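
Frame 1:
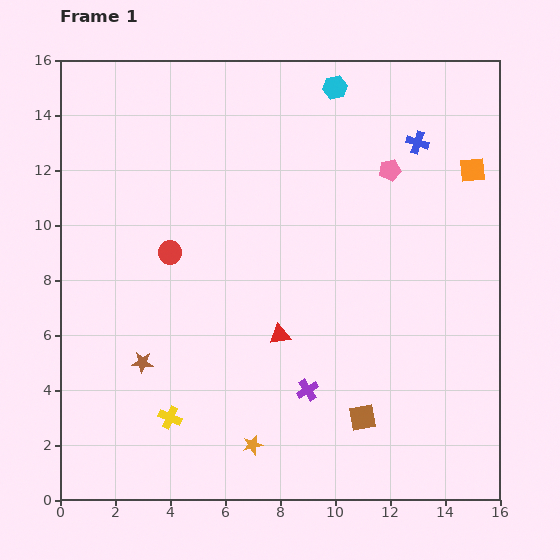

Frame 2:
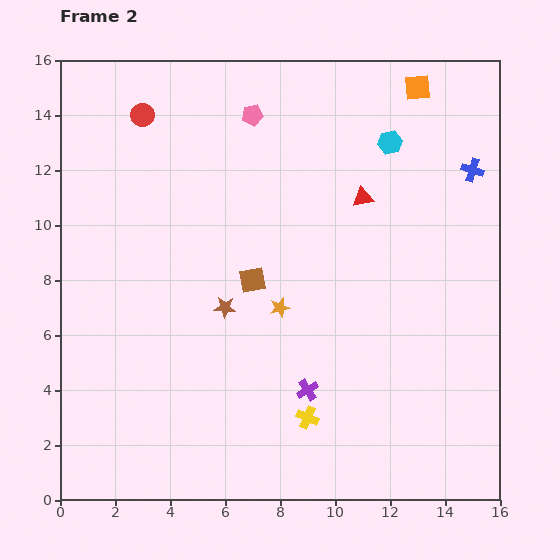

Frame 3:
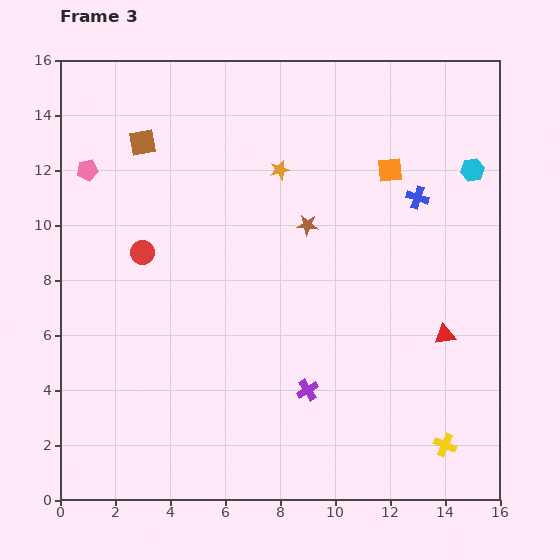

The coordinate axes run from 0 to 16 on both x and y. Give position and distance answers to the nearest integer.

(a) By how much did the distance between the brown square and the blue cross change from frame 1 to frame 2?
-1

Distance in frame 1: 10. Distance in frame 2: 9.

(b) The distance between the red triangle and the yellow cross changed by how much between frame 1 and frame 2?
+3

Distance in frame 1: 5. Distance in frame 2: 8.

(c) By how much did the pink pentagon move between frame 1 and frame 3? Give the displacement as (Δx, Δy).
(-11, 0)

The pink pentagon was at (12, 12) in frame 1 and (1, 12) in frame 3.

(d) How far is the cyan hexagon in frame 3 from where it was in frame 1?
6

The cyan hexagon moved from (10, 15) to (15, 12), a distance of √(5² + 3²) ≈ 6.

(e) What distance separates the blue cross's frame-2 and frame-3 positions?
2

The blue cross moved from (15, 12) to (13, 11), a distance of √(2² + 1²) ≈ 2.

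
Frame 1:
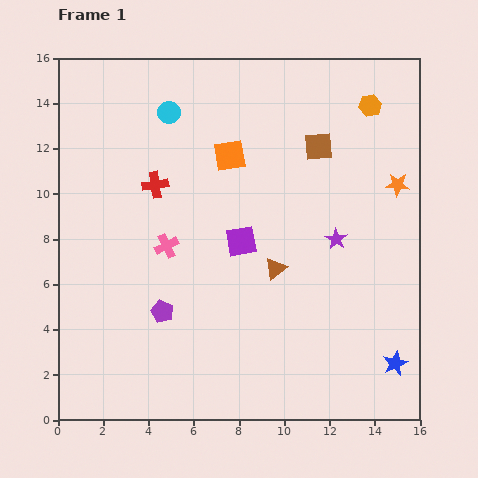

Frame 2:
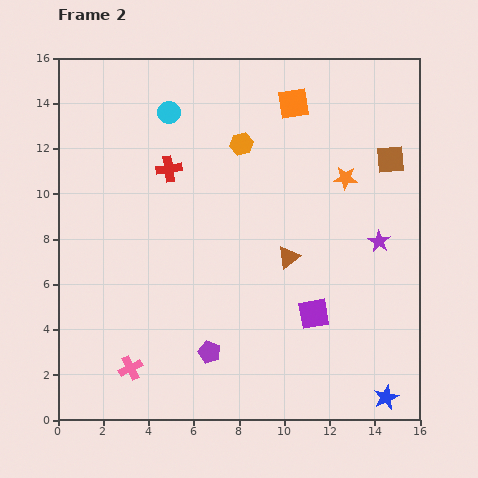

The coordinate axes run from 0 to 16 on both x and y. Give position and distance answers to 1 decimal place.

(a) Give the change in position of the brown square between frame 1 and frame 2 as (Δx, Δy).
(3.2, -0.6)

The brown square was at (11.5, 12.1) in frame 1 and (14.7, 11.5) in frame 2.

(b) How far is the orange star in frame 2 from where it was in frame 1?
2.3

The orange star moved from (15.0, 10.4) to (12.7, 10.7), a distance of √(2.3² + 0.3²) ≈ 2.3.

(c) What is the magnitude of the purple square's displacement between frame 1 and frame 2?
4.5

The purple square moved from (8.1, 7.9) to (11.3, 4.7), a distance of √(3.2² + 3.2²) ≈ 4.5.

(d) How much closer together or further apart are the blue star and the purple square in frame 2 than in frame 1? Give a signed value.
-3.8

Distance in frame 1: 8.7. Distance in frame 2: 4.9.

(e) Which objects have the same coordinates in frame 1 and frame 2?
the cyan circle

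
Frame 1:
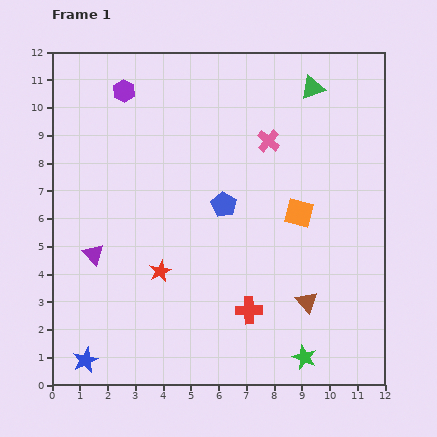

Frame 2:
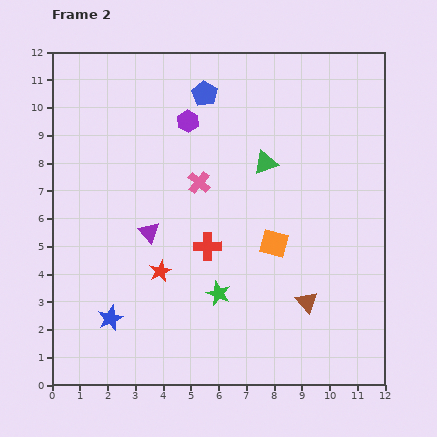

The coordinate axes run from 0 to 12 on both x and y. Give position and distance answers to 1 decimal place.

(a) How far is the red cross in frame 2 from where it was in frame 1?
2.7

The red cross moved from (7.1, 2.7) to (5.6, 5.0), a distance of √(1.5² + 2.3²) ≈ 2.7.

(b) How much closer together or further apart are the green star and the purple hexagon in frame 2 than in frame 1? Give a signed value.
-5.3

Distance in frame 1: 11.6. Distance in frame 2: 6.3.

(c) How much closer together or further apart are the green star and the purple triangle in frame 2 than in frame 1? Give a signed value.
-5.2

Distance in frame 1: 8.5. Distance in frame 2: 3.3.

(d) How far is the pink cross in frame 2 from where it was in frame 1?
2.9

The pink cross moved from (7.8, 8.8) to (5.3, 7.3), a distance of √(2.5² + 1.5²) ≈ 2.9.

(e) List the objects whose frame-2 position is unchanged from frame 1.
the red star, the brown triangle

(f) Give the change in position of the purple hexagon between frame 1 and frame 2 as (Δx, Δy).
(2.3, -1.1)

The purple hexagon was at (2.6, 10.6) in frame 1 and (4.9, 9.5) in frame 2.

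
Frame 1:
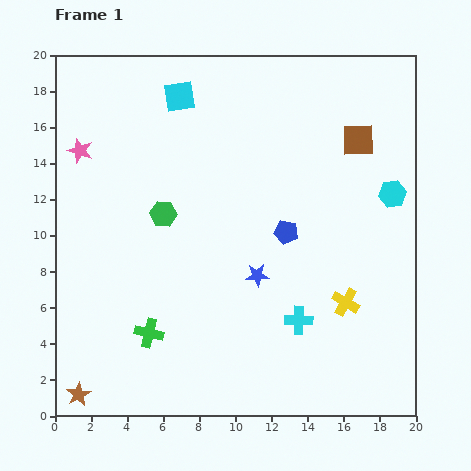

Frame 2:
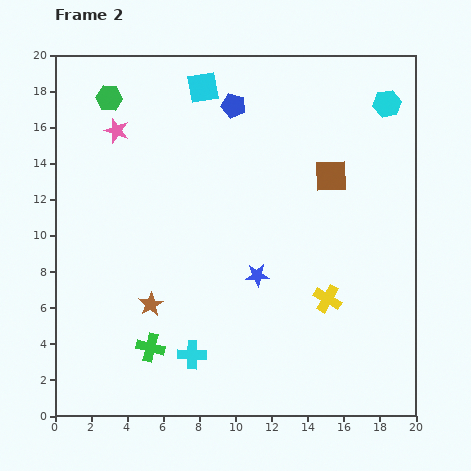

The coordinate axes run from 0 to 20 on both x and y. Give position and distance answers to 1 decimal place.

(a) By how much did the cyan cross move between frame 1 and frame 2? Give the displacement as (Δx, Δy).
(-5.9, -1.9)

The cyan cross was at (13.5, 5.3) in frame 1 and (7.6, 3.4) in frame 2.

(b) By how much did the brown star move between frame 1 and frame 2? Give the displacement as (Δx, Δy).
(4.0, 5.0)

The brown star was at (1.3, 1.2) in frame 1 and (5.3, 6.2) in frame 2.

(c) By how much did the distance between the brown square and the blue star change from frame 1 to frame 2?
-2.5

Distance in frame 1: 9.4. Distance in frame 2: 6.9.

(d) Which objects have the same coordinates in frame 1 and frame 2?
the blue star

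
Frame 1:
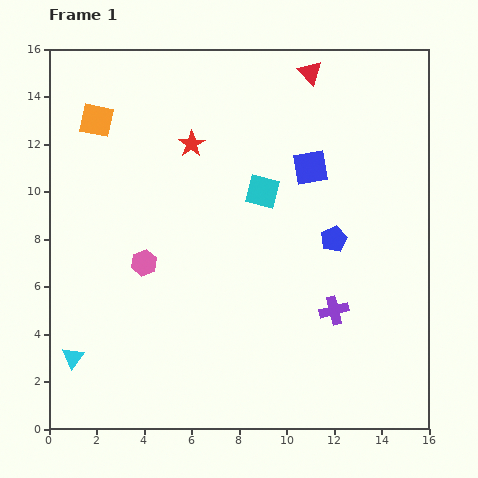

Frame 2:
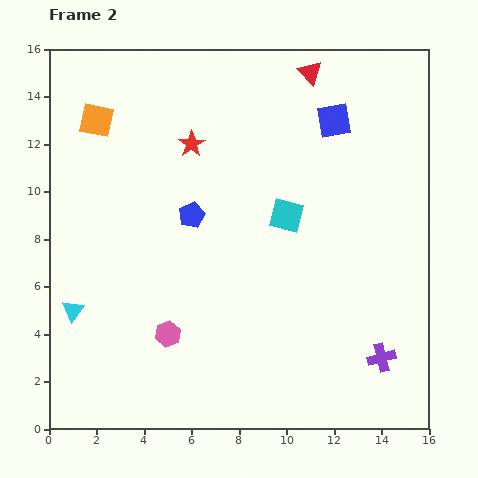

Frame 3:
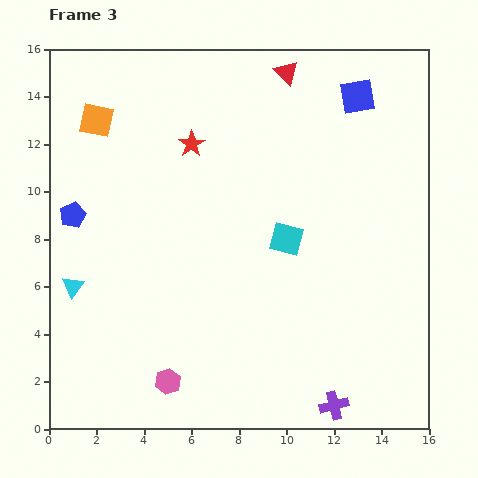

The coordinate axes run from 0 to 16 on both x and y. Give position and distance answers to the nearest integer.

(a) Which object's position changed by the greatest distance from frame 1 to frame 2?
the blue pentagon

(moved 6; next 3)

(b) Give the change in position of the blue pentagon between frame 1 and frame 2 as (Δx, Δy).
(-6, 1)

The blue pentagon was at (12, 8) in frame 1 and (6, 9) in frame 2.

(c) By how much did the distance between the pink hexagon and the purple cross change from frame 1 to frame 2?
+1

Distance in frame 1: 8. Distance in frame 2: 9.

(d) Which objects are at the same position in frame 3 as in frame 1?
the orange square, the red star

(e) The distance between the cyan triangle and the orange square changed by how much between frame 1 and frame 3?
-3

Distance in frame 1: 10. Distance in frame 3: 7.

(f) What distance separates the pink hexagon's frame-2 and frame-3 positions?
2

The pink hexagon moved from (5, 4) to (5, 2), a distance of √(0² + 2²) ≈ 2.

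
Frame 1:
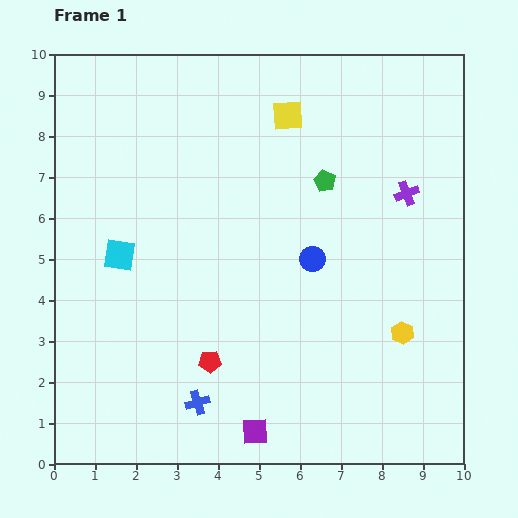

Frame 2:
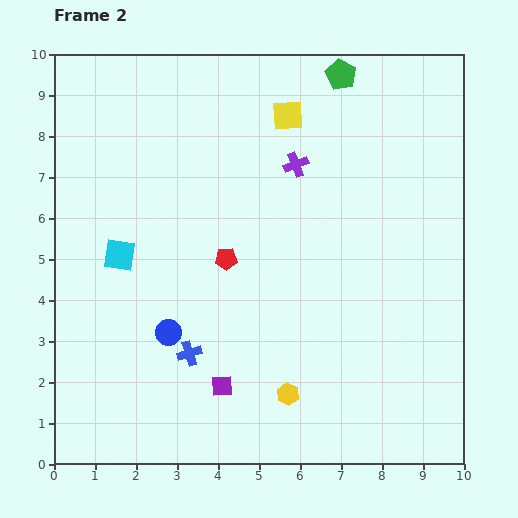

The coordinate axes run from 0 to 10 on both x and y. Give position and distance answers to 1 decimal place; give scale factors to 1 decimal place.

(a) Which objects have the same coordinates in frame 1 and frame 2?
the cyan square, the yellow square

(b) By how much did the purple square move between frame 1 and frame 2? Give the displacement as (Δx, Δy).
(-0.8, 1.1)

The purple square was at (4.9, 0.8) in frame 1 and (4.1, 1.9) in frame 2.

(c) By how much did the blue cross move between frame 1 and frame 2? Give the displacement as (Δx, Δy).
(-0.2, 1.2)

The blue cross was at (3.5, 1.5) in frame 1 and (3.3, 2.7) in frame 2.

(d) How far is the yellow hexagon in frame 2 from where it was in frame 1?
3.2

The yellow hexagon moved from (8.5, 3.2) to (5.7, 1.7), a distance of √(2.8² + 1.5²) ≈ 3.2.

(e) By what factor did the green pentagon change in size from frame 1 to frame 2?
1.4×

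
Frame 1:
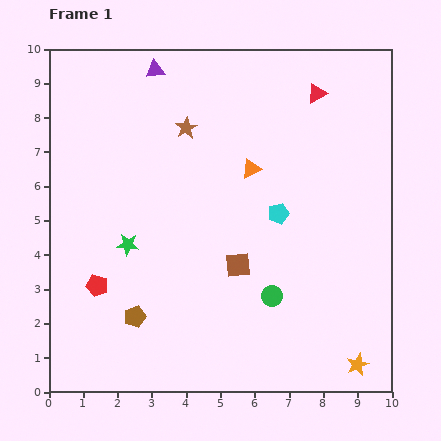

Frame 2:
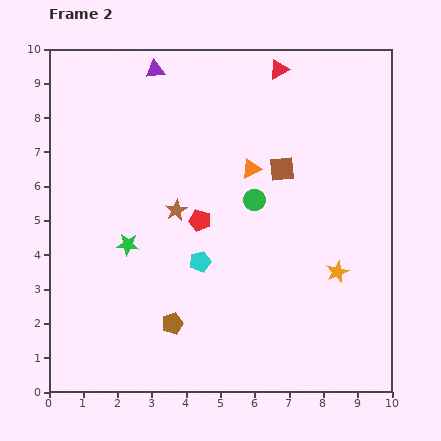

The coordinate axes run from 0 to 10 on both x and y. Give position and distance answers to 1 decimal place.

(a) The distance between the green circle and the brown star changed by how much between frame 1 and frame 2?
-3.2

Distance in frame 1: 5.5. Distance in frame 2: 2.3.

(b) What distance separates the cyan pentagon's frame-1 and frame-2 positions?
2.7

The cyan pentagon moved from (6.7, 5.2) to (4.4, 3.8), a distance of √(2.3² + 1.4²) ≈ 2.7.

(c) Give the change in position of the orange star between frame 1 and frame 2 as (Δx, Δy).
(-0.6, 2.7)

The orange star was at (9.0, 0.8) in frame 1 and (8.4, 3.5) in frame 2.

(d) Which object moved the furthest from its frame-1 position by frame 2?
the red pentagon

(moved 3.6; next 3.1)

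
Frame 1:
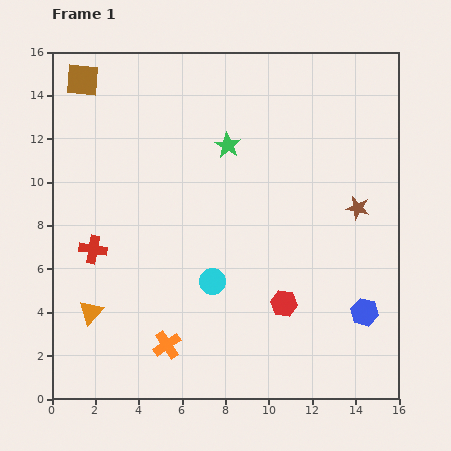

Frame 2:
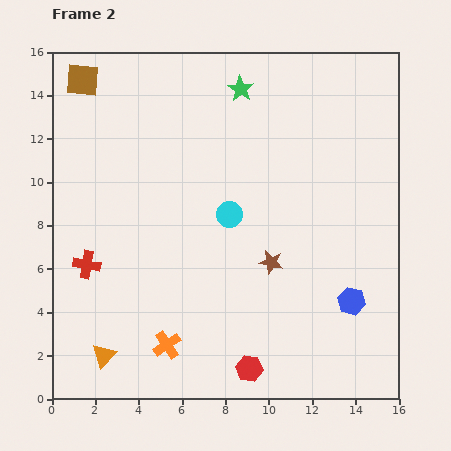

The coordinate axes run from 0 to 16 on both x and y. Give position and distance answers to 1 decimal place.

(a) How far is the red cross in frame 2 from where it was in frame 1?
0.8

The red cross moved from (1.9, 6.9) to (1.6, 6.2), a distance of √(0.3² + 0.7²) ≈ 0.8.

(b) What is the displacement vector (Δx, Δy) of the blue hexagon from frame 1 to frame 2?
(-0.6, 0.5)

The blue hexagon was at (14.4, 4.0) in frame 1 and (13.8, 4.5) in frame 2.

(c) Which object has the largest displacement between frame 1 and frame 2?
the brown star

(moved 4.7; next 3.4)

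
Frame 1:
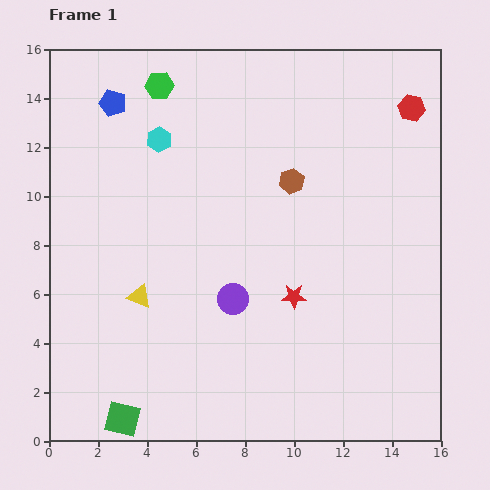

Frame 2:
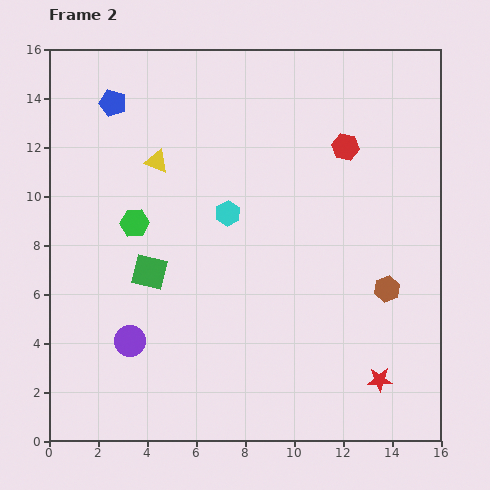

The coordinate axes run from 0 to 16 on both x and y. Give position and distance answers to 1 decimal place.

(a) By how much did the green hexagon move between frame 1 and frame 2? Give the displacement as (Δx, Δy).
(-1.0, -5.6)

The green hexagon was at (4.5, 14.5) in frame 1 and (3.5, 8.9) in frame 2.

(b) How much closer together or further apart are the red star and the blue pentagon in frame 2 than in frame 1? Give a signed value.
+4.9

Distance in frame 1: 10.8. Distance in frame 2: 15.7.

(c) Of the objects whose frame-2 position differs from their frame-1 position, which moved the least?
the red hexagon

(moved 3.1)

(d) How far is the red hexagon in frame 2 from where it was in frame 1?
3.1

The red hexagon moved from (14.8, 13.6) to (12.1, 12.0), a distance of √(2.7² + 1.6²) ≈ 3.1.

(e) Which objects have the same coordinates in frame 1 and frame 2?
the blue pentagon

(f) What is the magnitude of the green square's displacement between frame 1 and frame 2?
6.1

The green square moved from (3.0, 0.9) to (4.1, 6.9), a distance of √(1.1² + 6.0²) ≈ 6.1.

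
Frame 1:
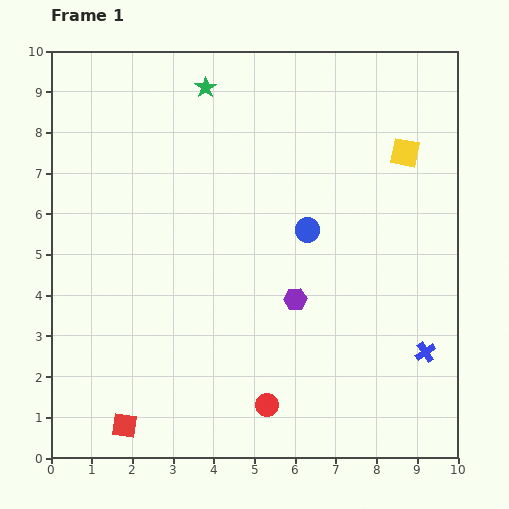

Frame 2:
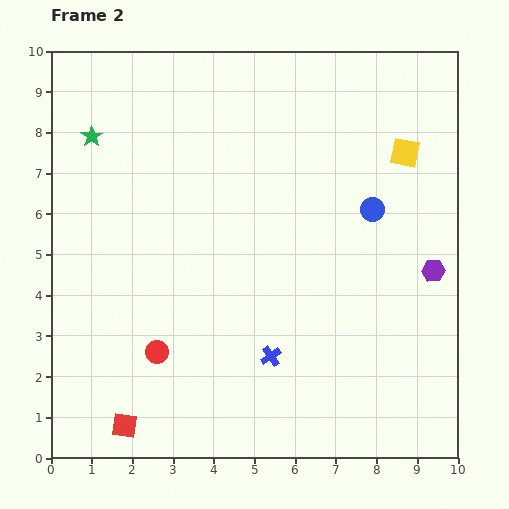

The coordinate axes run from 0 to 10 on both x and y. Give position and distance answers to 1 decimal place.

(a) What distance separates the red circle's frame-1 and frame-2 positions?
3.0

The red circle moved from (5.3, 1.3) to (2.6, 2.6), a distance of √(2.7² + 1.3²) ≈ 3.0.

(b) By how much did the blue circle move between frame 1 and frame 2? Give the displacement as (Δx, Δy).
(1.6, 0.5)

The blue circle was at (6.3, 5.6) in frame 1 and (7.9, 6.1) in frame 2.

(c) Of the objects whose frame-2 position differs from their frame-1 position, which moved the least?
the blue circle

(moved 1.7)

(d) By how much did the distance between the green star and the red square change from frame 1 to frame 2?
-1.4

Distance in frame 1: 8.5. Distance in frame 2: 7.1.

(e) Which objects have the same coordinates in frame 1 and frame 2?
the yellow square, the red square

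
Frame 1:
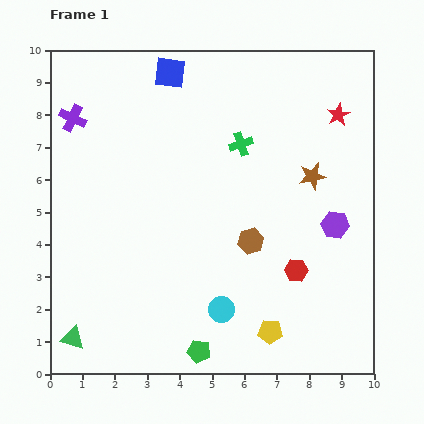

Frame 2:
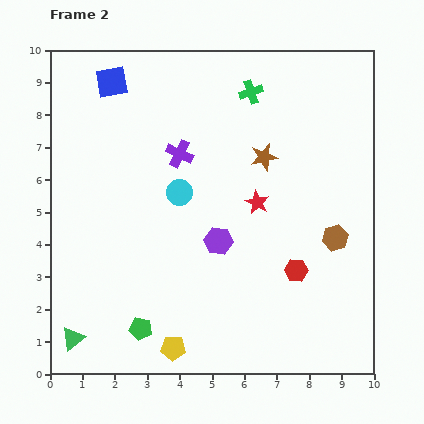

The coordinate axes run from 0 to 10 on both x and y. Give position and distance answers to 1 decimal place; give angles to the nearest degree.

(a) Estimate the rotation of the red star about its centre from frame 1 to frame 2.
17° counter-clockwise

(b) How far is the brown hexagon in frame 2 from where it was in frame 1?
2.6

The brown hexagon moved from (6.2, 4.1) to (8.8, 4.2), a distance of √(2.6² + 0.1²) ≈ 2.6.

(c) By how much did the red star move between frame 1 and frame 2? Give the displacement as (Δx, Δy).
(-2.5, -2.7)

The red star was at (8.9, 8.0) in frame 1 and (6.4, 5.3) in frame 2.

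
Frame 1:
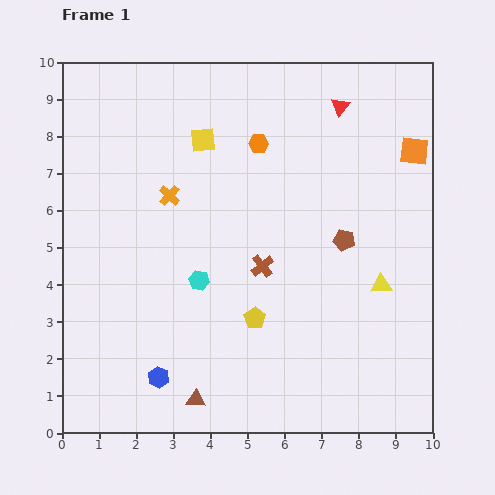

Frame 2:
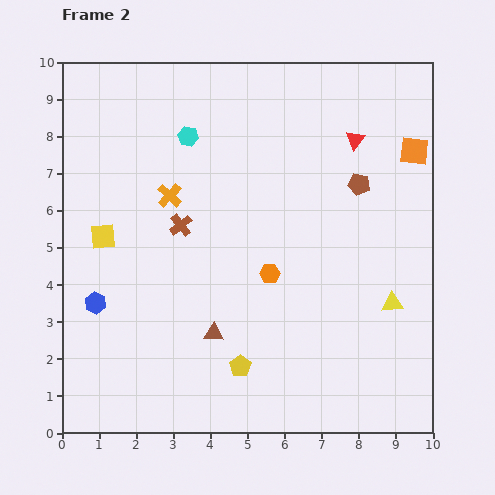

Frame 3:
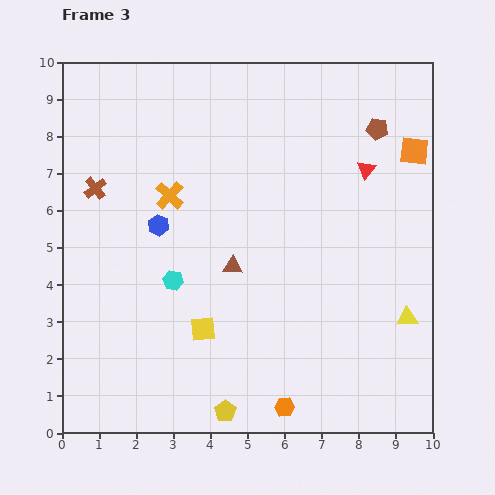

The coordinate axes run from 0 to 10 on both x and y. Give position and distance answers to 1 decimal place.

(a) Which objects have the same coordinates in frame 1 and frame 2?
the orange square, the orange cross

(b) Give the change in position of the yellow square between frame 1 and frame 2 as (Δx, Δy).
(-2.7, -2.6)

The yellow square was at (3.8, 7.9) in frame 1 and (1.1, 5.3) in frame 2.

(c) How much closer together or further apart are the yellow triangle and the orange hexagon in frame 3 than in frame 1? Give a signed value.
-0.9

Distance in frame 1: 5.0. Distance in frame 3: 4.1.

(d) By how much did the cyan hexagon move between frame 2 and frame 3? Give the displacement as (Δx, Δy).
(-0.4, -3.9)

The cyan hexagon was at (3.4, 8.0) in frame 2 and (3.0, 4.1) in frame 3.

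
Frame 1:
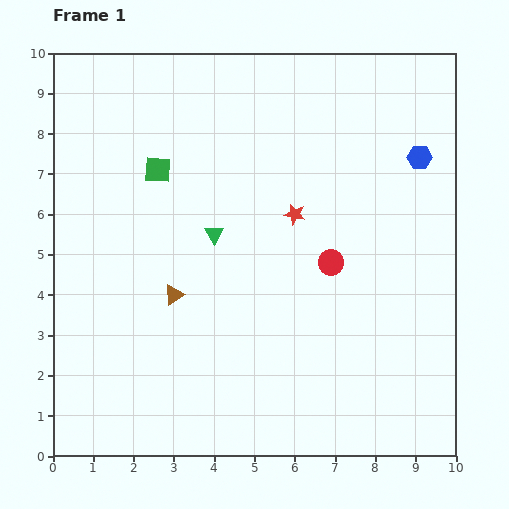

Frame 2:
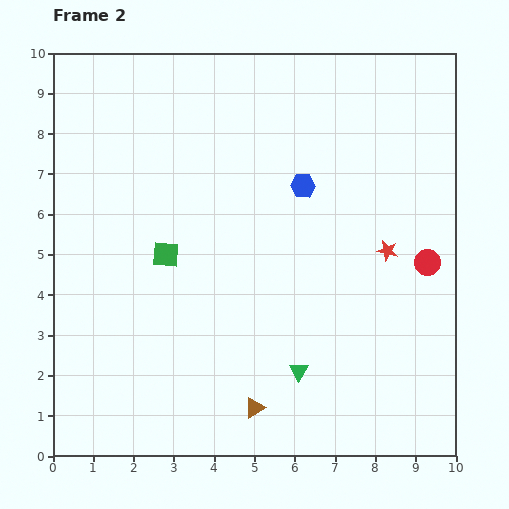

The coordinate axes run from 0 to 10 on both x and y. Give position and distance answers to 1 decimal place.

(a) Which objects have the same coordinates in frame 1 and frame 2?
none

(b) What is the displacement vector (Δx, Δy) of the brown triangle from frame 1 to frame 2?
(2.0, -2.8)

The brown triangle was at (3.0, 4.0) in frame 1 and (5.0, 1.2) in frame 2.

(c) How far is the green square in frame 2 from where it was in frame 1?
2.1

The green square moved from (2.6, 7.1) to (2.8, 5.0), a distance of √(0.2² + 2.1²) ≈ 2.1.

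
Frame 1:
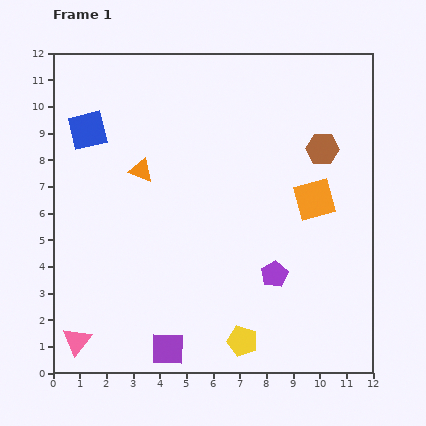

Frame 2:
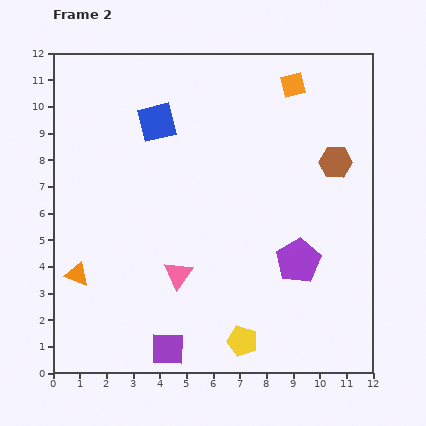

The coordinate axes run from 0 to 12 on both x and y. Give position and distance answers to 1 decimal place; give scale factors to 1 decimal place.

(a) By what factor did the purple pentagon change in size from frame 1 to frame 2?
1.7×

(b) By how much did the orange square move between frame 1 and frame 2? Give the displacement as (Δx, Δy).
(-0.8, 4.3)

The orange square was at (9.8, 6.5) in frame 1 and (9.0, 10.8) in frame 2.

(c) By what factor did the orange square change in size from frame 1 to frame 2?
0.6×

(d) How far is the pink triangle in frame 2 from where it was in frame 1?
4.5

The pink triangle moved from (0.9, 1.2) to (4.7, 3.7), a distance of √(3.8² + 2.5²) ≈ 4.5.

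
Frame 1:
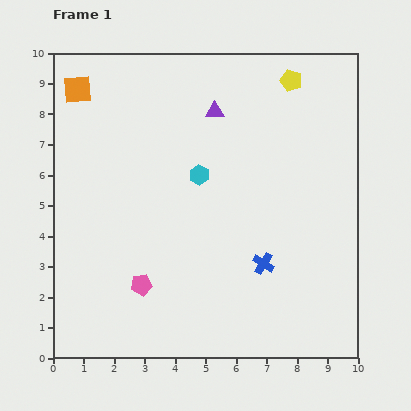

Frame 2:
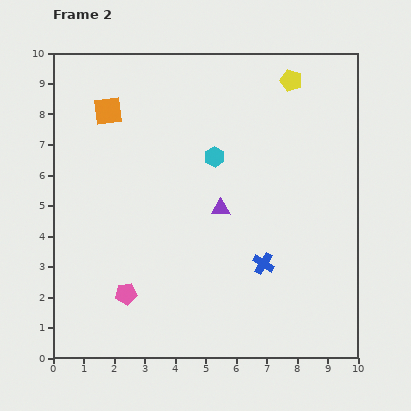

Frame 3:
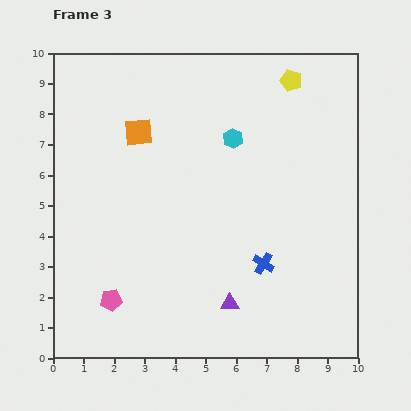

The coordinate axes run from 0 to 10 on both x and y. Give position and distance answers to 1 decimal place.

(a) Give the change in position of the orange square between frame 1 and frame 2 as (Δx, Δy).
(1.0, -0.7)

The orange square was at (0.8, 8.8) in frame 1 and (1.8, 8.1) in frame 2.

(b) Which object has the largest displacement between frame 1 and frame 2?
the purple triangle

(moved 3.2; next 1.2)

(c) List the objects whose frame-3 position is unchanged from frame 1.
the blue cross, the yellow pentagon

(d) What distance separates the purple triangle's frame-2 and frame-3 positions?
3.1

The purple triangle moved from (5.5, 4.9) to (5.8, 1.8), a distance of √(0.3² + 3.1²) ≈ 3.1.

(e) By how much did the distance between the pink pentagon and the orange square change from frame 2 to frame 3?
-0.4

Distance in frame 2: 6.0. Distance in frame 3: 5.6.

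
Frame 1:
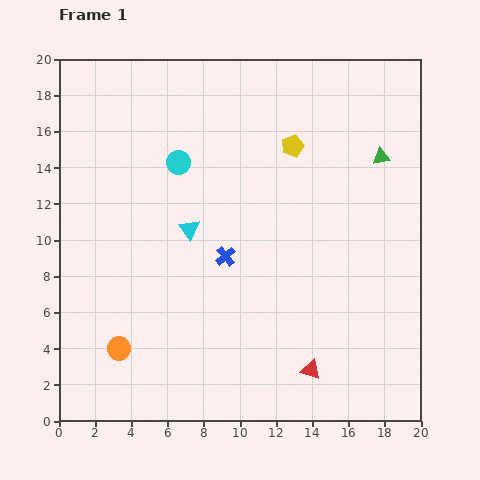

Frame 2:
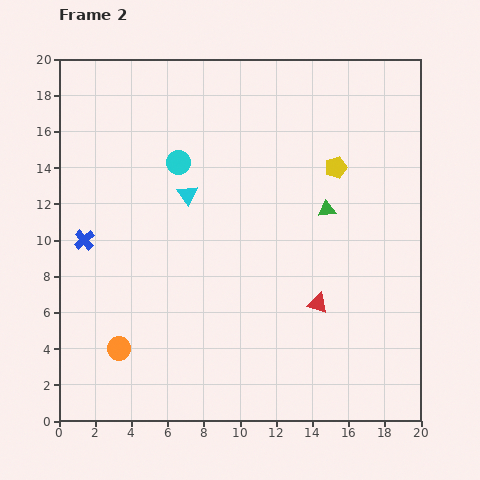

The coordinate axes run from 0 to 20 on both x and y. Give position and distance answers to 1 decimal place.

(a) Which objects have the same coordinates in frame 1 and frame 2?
the orange circle, the cyan circle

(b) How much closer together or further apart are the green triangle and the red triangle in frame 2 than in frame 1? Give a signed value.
-7.2

Distance in frame 1: 12.4. Distance in frame 2: 5.2.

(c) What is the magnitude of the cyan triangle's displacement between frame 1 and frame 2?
1.9

The cyan triangle moved from (7.2, 10.6) to (7.1, 12.5), a distance of √(0.1² + 1.9²) ≈ 1.9.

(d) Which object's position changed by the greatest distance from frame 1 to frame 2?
the blue cross

(moved 7.9; next 4.2)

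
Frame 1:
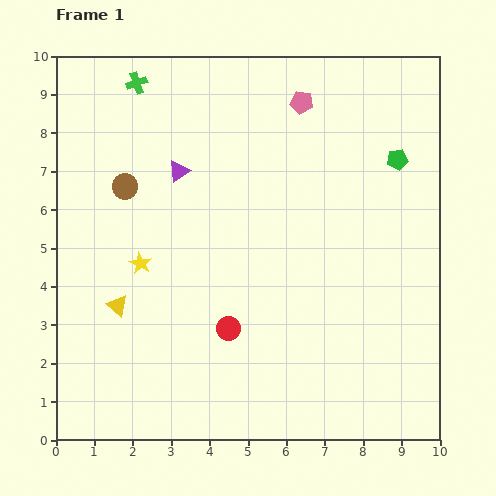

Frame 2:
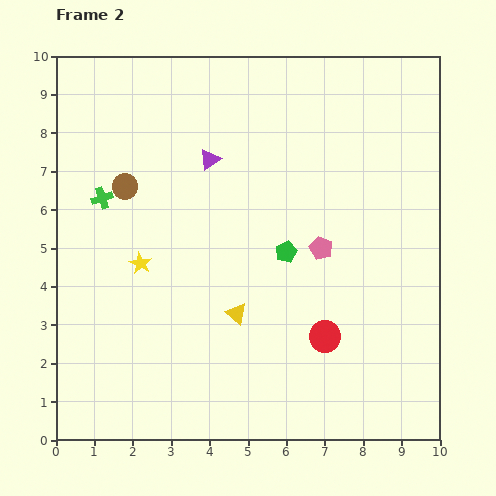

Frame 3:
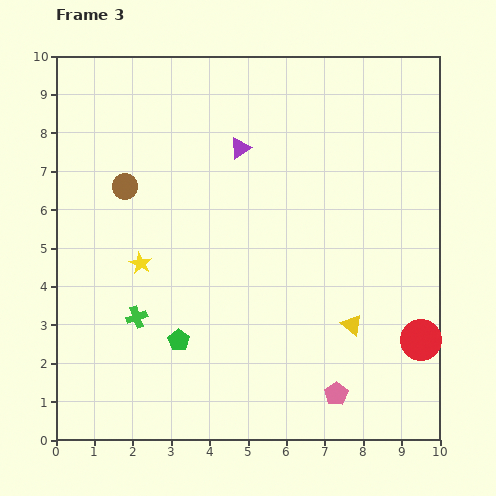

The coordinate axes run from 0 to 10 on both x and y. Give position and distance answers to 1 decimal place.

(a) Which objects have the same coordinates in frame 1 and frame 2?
the yellow star, the brown circle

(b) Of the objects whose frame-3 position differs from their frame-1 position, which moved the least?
the purple triangle

(moved 1.7)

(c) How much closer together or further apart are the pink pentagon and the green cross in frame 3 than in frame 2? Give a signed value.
-0.2

Distance in frame 2: 5.8. Distance in frame 3: 5.6.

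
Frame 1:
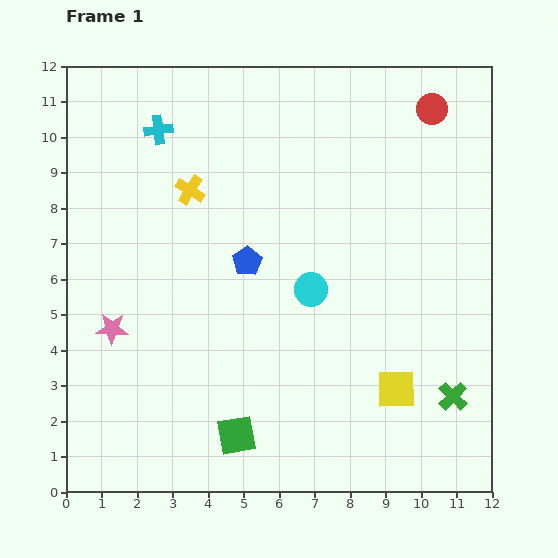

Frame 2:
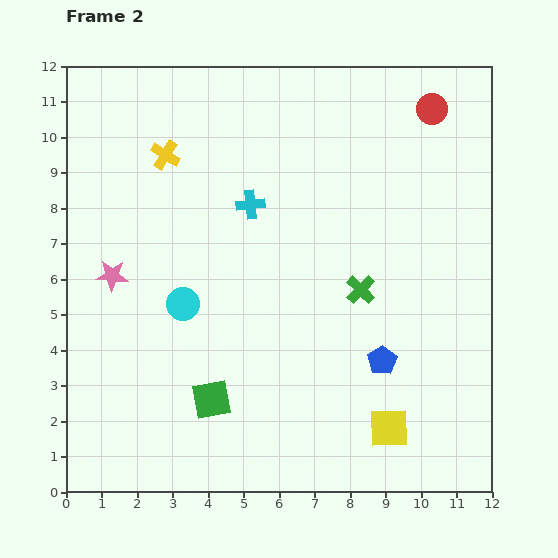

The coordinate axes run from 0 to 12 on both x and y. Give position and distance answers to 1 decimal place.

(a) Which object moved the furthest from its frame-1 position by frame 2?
the blue pentagon

(moved 4.7; next 4.0)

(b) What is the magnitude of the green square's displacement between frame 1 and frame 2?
1.2

The green square moved from (4.8, 1.6) to (4.1, 2.6), a distance of √(0.7² + 1.0²) ≈ 1.2.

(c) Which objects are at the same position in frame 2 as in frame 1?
the red circle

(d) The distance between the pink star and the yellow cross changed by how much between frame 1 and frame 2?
-0.8

Distance in frame 1: 4.5. Distance in frame 2: 3.7.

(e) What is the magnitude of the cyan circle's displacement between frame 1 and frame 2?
3.6

The cyan circle moved from (6.9, 5.7) to (3.3, 5.3), a distance of √(3.6² + 0.4²) ≈ 3.6.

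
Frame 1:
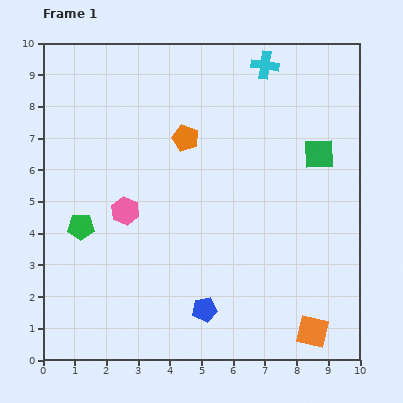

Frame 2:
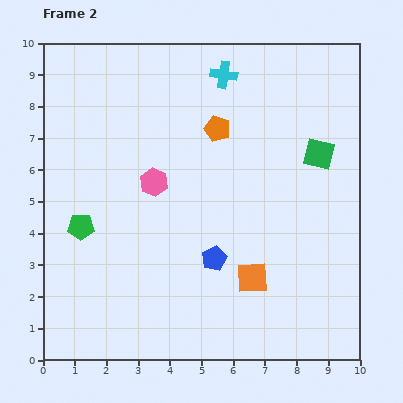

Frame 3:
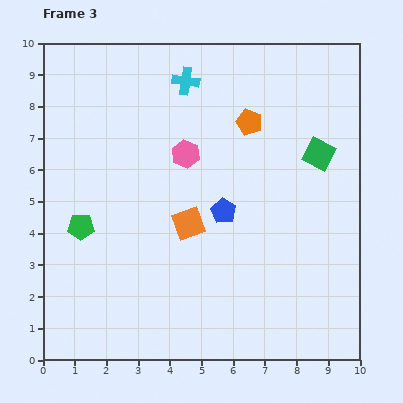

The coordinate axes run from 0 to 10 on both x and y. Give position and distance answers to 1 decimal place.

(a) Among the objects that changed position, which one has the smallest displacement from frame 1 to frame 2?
the orange pentagon

(moved 1.0)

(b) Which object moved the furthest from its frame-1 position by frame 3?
the orange square

(moved 5.2; next 3.2)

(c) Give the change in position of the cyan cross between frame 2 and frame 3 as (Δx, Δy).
(-1.2, -0.2)

The cyan cross was at (5.7, 9.0) in frame 2 and (4.5, 8.8) in frame 3.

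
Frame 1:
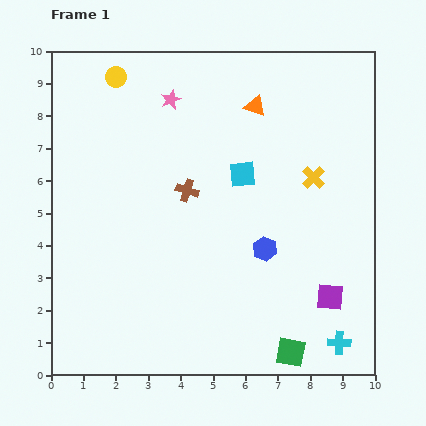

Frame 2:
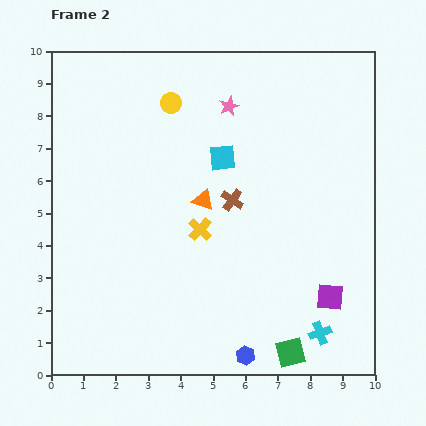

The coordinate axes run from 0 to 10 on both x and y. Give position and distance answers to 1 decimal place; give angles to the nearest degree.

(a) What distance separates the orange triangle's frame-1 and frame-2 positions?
3.3

The orange triangle moved from (6.3, 8.3) to (4.7, 5.4), a distance of √(1.6² + 2.9²) ≈ 3.3.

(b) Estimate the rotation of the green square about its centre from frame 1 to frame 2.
24° counter-clockwise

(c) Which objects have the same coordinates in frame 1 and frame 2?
the purple square, the green square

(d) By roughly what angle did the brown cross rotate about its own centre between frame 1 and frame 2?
17° clockwise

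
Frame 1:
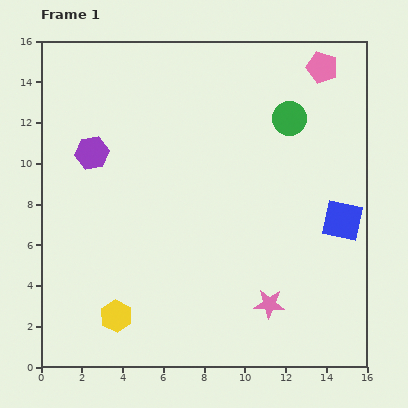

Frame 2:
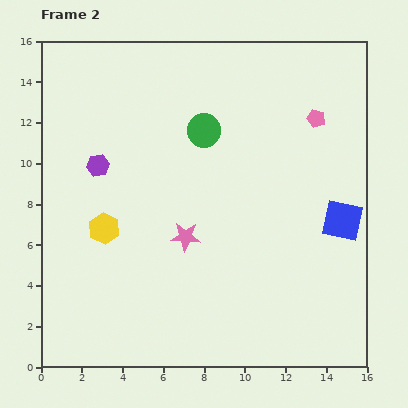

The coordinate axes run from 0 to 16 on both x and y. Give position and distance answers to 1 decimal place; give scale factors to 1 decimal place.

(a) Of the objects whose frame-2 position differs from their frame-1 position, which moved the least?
the purple hexagon

(moved 0.7)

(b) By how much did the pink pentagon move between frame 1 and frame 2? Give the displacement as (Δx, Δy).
(-0.3, -2.5)

The pink pentagon was at (13.8, 14.7) in frame 1 and (13.5, 12.2) in frame 2.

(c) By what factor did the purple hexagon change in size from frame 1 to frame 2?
0.7×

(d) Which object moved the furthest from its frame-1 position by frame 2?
the pink star

(moved 5.3; next 4.3)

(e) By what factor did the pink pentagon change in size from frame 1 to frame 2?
0.6×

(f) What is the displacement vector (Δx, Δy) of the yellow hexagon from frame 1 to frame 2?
(-0.6, 4.3)

The yellow hexagon was at (3.7, 2.5) in frame 1 and (3.1, 6.8) in frame 2.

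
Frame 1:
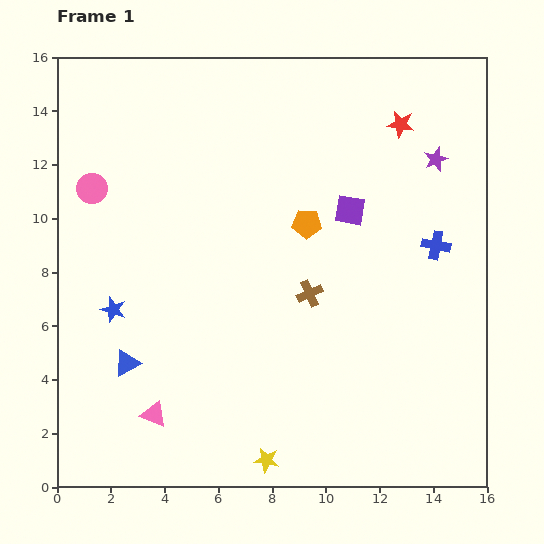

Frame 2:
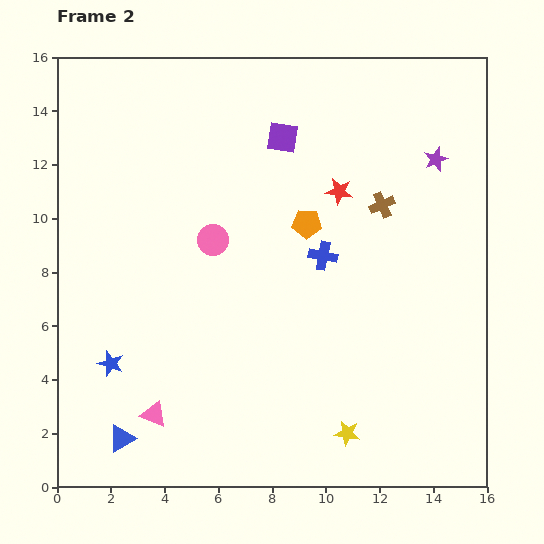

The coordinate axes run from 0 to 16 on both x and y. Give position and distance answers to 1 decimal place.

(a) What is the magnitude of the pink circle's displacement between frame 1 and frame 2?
4.9

The pink circle moved from (1.3, 11.1) to (5.8, 9.2), a distance of √(4.5² + 1.9²) ≈ 4.9.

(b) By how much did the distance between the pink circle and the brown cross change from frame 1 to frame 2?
-2.6

Distance in frame 1: 9.0. Distance in frame 2: 6.4.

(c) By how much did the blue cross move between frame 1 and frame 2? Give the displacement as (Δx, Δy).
(-4.2, -0.4)

The blue cross was at (14.1, 9.0) in frame 1 and (9.9, 8.6) in frame 2.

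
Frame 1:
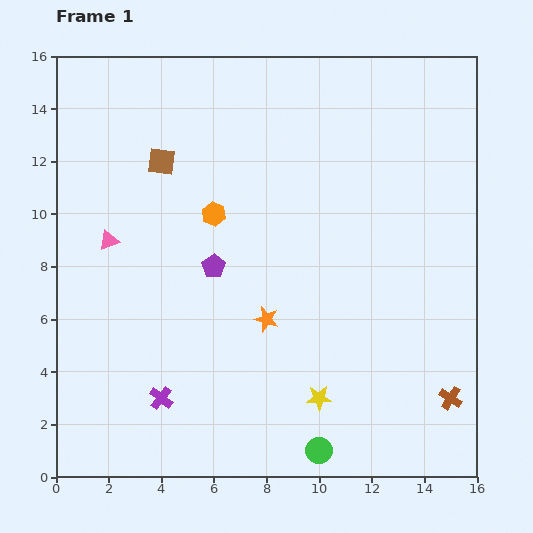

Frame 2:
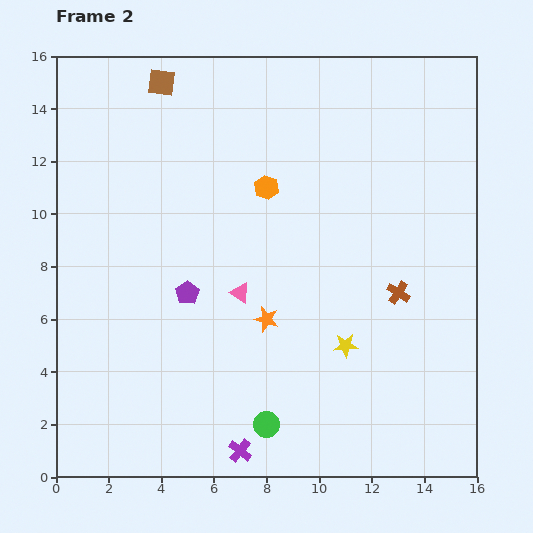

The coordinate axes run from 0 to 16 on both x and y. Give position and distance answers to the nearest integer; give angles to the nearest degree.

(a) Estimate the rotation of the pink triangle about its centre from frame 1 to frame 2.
52° clockwise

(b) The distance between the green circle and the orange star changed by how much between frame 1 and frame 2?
-1

Distance in frame 1: 5. Distance in frame 2: 4.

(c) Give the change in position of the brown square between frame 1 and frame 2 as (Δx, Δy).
(0, 3)

The brown square was at (4, 12) in frame 1 and (4, 15) in frame 2.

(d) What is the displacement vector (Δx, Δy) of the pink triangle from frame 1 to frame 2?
(5, -2)

The pink triangle was at (2, 9) in frame 1 and (7, 7) in frame 2.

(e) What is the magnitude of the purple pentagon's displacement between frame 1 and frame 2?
1

The purple pentagon moved from (6, 8) to (5, 7), a distance of √(1² + 1²) ≈ 1.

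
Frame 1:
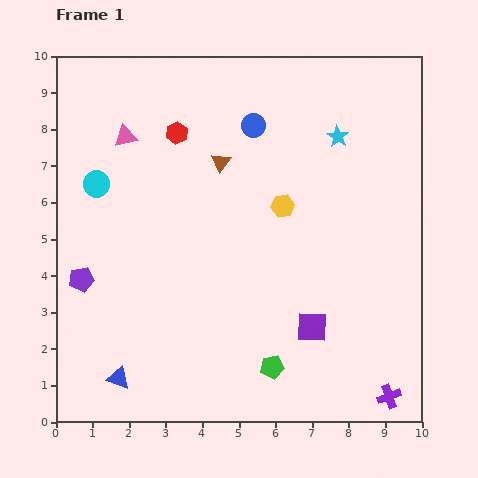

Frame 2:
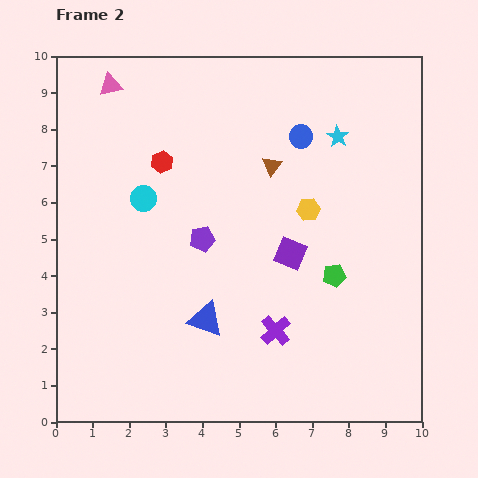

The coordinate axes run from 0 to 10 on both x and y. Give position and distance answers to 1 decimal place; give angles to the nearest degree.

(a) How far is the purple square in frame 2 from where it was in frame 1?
2.1

The purple square moved from (7.0, 2.6) to (6.4, 4.6), a distance of √(0.6² + 2.0²) ≈ 2.1.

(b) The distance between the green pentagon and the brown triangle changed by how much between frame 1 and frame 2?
-2.4

Distance in frame 1: 5.8. Distance in frame 2: 3.4.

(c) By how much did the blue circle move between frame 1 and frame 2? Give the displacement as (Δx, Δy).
(1.3, -0.3)

The blue circle was at (5.4, 8.1) in frame 1 and (6.7, 7.8) in frame 2.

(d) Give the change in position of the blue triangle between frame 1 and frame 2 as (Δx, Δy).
(2.4, 1.6)

The blue triangle was at (1.7, 1.2) in frame 1 and (4.1, 2.8) in frame 2.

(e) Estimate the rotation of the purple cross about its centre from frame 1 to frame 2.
22° counter-clockwise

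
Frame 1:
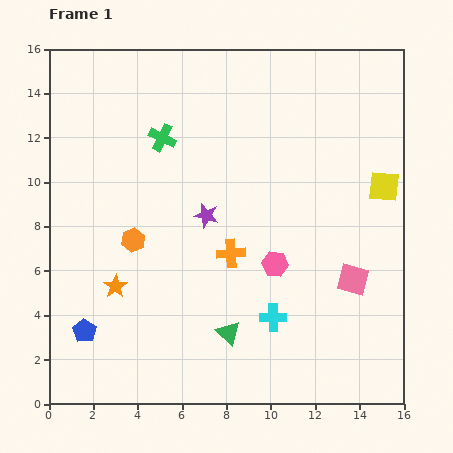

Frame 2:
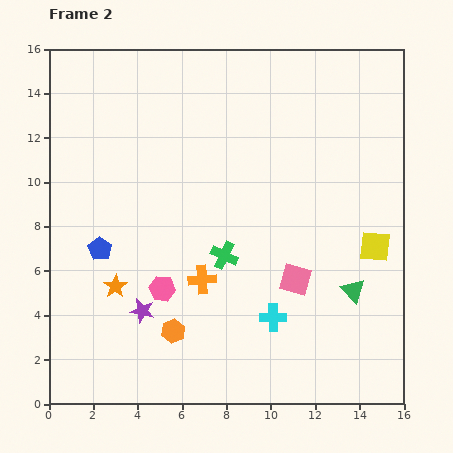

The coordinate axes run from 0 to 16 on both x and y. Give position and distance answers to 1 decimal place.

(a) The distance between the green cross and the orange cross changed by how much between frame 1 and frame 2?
-4.6

Distance in frame 1: 6.1. Distance in frame 2: 1.5.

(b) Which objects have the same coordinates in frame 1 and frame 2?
the orange star, the cyan cross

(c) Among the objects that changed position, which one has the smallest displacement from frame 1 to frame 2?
the orange cross

(moved 1.8)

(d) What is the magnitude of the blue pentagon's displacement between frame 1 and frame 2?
3.8

The blue pentagon moved from (1.6, 3.3) to (2.3, 7.0), a distance of √(0.7² + 3.7²) ≈ 3.8.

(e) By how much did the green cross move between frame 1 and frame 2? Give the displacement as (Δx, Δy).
(2.8, -5.3)

The green cross was at (5.1, 12.0) in frame 1 and (7.9, 6.7) in frame 2.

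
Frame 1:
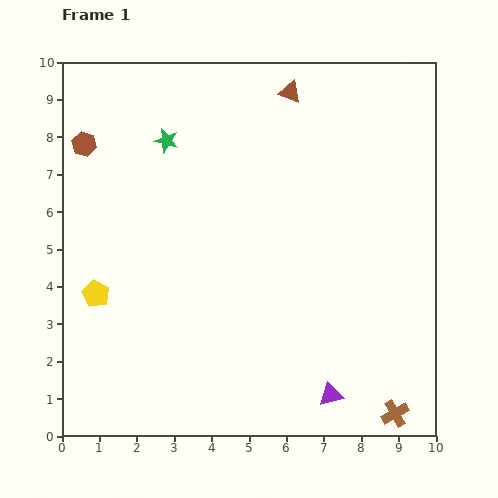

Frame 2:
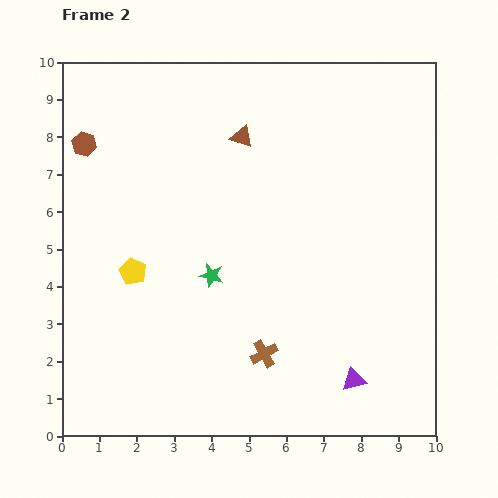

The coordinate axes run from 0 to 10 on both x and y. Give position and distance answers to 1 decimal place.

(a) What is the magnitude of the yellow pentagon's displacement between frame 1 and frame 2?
1.2

The yellow pentagon moved from (0.9, 3.8) to (1.9, 4.4), a distance of √(1.0² + 0.6²) ≈ 1.2.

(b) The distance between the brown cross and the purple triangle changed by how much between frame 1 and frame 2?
+0.7

Distance in frame 1: 1.8. Distance in frame 2: 2.5.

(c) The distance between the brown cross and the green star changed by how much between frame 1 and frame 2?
-7.0

Distance in frame 1: 9.5. Distance in frame 2: 2.5.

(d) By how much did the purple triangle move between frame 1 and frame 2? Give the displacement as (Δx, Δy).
(0.6, 0.4)

The purple triangle was at (7.2, 1.1) in frame 1 and (7.8, 1.5) in frame 2.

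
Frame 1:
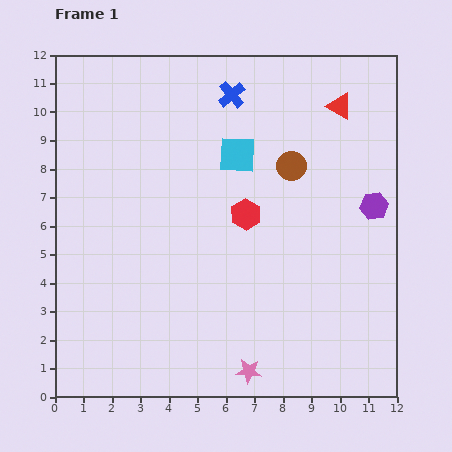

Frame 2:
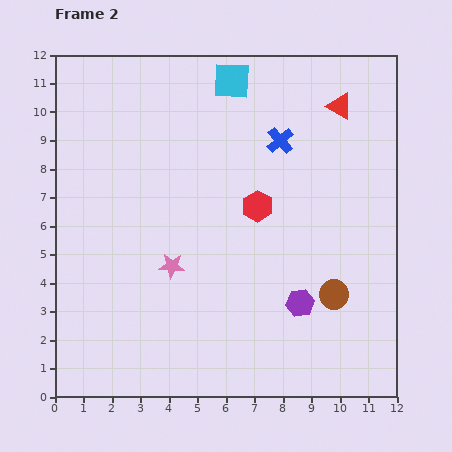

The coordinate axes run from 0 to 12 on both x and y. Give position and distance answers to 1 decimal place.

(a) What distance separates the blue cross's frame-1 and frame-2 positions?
2.3

The blue cross moved from (6.2, 10.6) to (7.9, 9.0), a distance of √(1.7² + 1.6²) ≈ 2.3.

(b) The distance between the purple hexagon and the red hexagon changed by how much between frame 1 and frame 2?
-0.8

Distance in frame 1: 4.5. Distance in frame 2: 3.7.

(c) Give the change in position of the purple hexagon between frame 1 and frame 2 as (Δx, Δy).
(-2.6, -3.4)

The purple hexagon was at (11.2, 6.7) in frame 1 and (8.6, 3.3) in frame 2.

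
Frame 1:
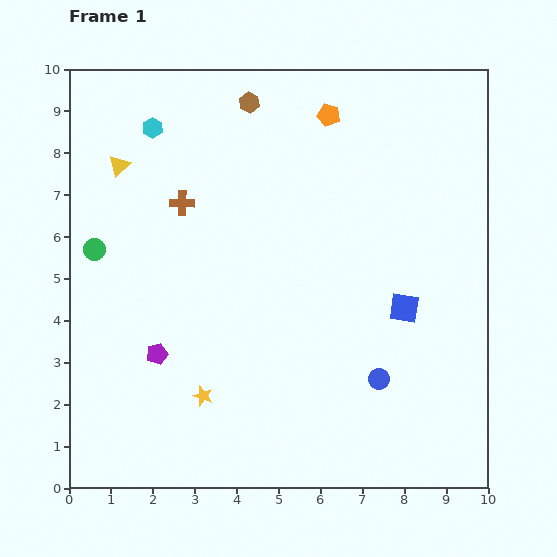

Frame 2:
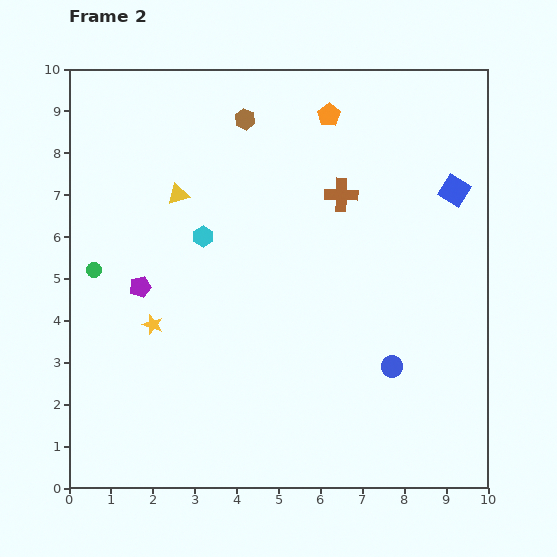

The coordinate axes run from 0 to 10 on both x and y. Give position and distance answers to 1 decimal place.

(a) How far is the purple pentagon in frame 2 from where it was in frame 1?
1.6

The purple pentagon moved from (2.1, 3.2) to (1.7, 4.8), a distance of √(0.4² + 1.6²) ≈ 1.6.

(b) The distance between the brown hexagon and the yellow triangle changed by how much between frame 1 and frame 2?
-1.0

Distance in frame 1: 3.4. Distance in frame 2: 2.4.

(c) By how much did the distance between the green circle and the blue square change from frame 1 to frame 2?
+1.3

Distance in frame 1: 7.5. Distance in frame 2: 8.8.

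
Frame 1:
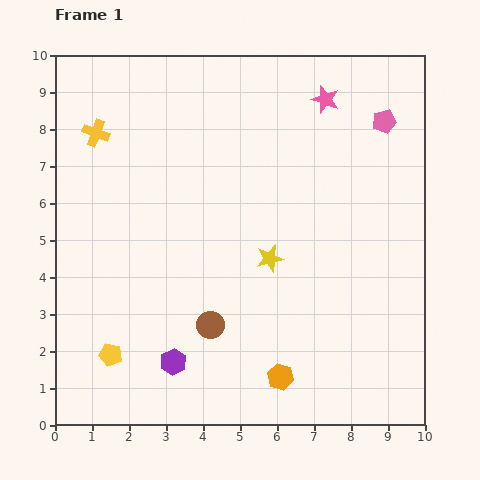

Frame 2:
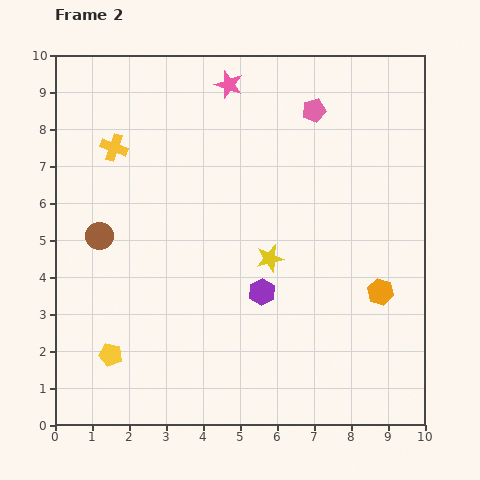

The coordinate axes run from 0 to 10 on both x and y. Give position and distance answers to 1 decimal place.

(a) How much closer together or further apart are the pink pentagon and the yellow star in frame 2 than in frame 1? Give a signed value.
-0.6

Distance in frame 1: 4.8. Distance in frame 2: 4.2.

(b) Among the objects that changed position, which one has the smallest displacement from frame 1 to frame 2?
the yellow cross

(moved 0.6)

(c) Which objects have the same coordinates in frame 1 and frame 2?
the yellow star, the yellow pentagon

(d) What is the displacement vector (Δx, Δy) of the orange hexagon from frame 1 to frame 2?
(2.7, 2.3)

The orange hexagon was at (6.1, 1.3) in frame 1 and (8.8, 3.6) in frame 2.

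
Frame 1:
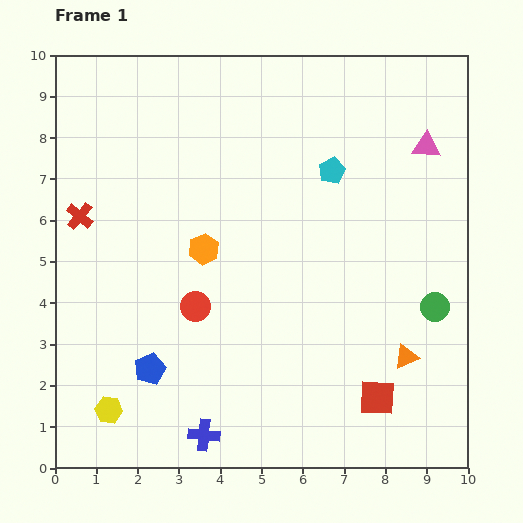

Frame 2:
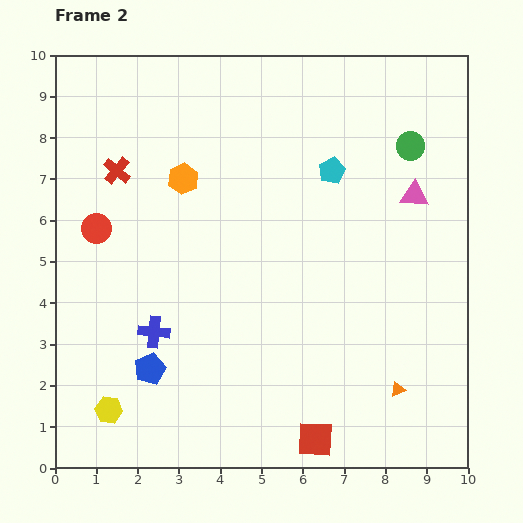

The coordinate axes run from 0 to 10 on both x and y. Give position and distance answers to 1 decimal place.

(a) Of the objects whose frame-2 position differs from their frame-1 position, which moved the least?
the orange triangle

(moved 0.8)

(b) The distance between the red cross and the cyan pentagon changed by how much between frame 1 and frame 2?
-1.0

Distance in frame 1: 6.2. Distance in frame 2: 5.2.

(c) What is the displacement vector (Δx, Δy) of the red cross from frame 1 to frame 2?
(0.9, 1.1)

The red cross was at (0.6, 6.1) in frame 1 and (1.5, 7.2) in frame 2.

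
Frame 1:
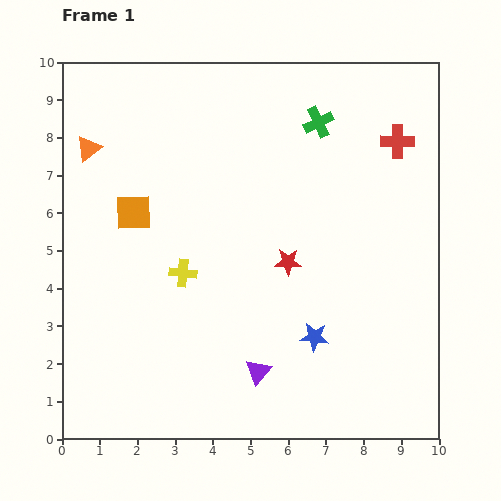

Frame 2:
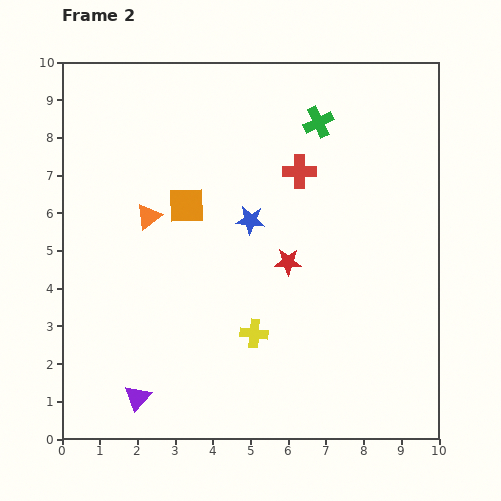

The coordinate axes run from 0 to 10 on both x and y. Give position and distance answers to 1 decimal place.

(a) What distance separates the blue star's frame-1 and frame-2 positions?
3.5

The blue star moved from (6.7, 2.7) to (5.0, 5.8), a distance of √(1.7² + 3.1²) ≈ 3.5.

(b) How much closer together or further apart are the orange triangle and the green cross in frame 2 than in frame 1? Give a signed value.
-1.0

Distance in frame 1: 6.1. Distance in frame 2: 5.1.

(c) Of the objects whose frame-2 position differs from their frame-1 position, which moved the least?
the orange square

(moved 1.4)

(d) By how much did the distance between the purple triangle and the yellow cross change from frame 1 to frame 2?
+0.2

Distance in frame 1: 3.3. Distance in frame 2: 3.5.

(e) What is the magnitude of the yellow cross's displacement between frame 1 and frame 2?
2.5

The yellow cross moved from (3.2, 4.4) to (5.1, 2.8), a distance of √(1.9² + 1.6²) ≈ 2.5.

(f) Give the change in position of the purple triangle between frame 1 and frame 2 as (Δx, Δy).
(-3.2, -0.7)

The purple triangle was at (5.2, 1.8) in frame 1 and (2.0, 1.1) in frame 2.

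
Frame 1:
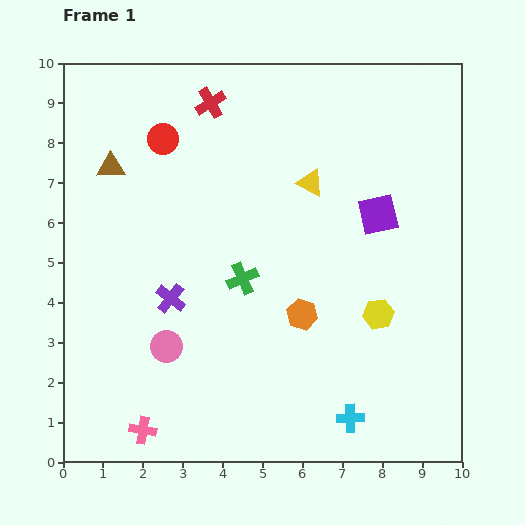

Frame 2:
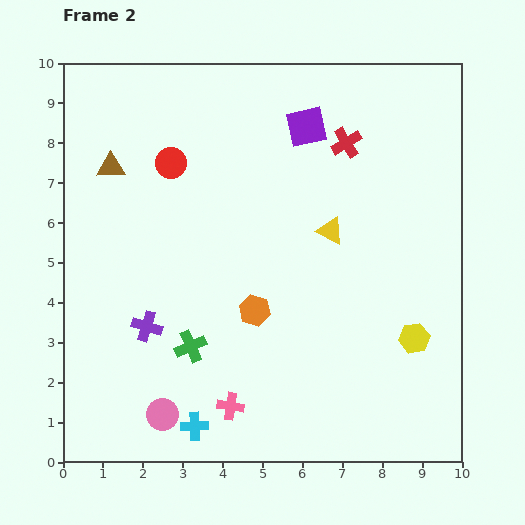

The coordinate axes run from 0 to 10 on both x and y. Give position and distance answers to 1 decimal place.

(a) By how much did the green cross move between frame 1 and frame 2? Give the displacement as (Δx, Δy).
(-1.3, -1.7)

The green cross was at (4.5, 4.6) in frame 1 and (3.2, 2.9) in frame 2.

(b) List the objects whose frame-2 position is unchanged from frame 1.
the brown triangle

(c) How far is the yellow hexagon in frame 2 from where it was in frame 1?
1.1

The yellow hexagon moved from (7.9, 3.7) to (8.8, 3.1), a distance of √(0.9² + 0.6²) ≈ 1.1.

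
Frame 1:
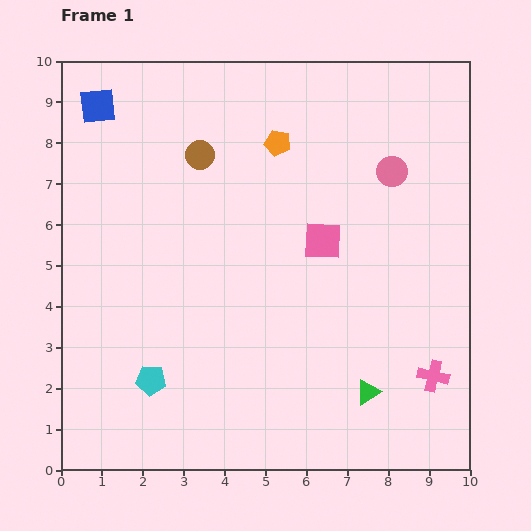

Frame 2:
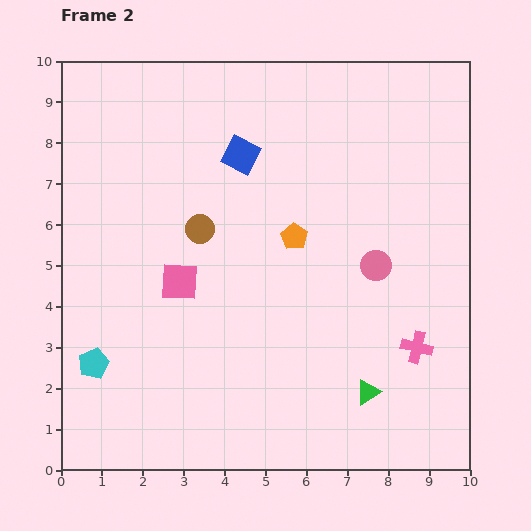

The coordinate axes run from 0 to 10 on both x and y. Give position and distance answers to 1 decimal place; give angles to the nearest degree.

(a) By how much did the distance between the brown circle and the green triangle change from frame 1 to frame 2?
-1.4

Distance in frame 1: 7.1. Distance in frame 2: 5.7.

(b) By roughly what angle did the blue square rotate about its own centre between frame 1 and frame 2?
33° clockwise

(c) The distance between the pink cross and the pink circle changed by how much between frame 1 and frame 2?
-2.9

Distance in frame 1: 5.1. Distance in frame 2: 2.2.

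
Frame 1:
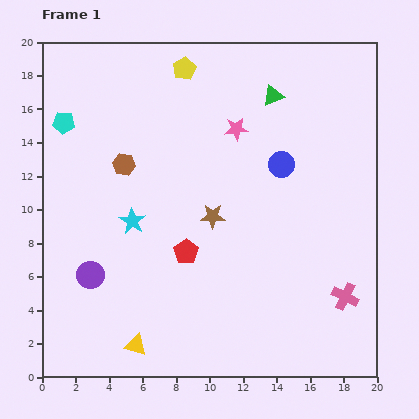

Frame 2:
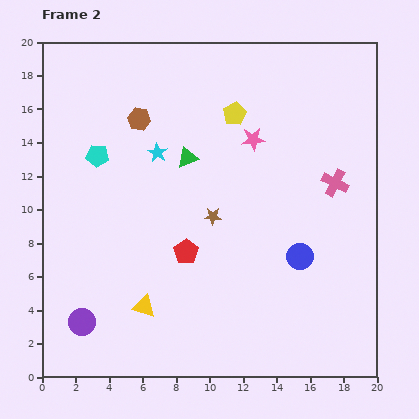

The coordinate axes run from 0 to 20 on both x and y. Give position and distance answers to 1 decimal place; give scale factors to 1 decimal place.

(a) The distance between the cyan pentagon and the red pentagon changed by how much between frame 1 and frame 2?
-2.8

Distance in frame 1: 10.6. Distance in frame 2: 7.8.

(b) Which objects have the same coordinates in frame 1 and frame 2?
the red pentagon, the brown star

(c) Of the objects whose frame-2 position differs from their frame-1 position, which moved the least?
the pink star

(moved 1.2)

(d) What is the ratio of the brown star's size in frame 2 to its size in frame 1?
0.7×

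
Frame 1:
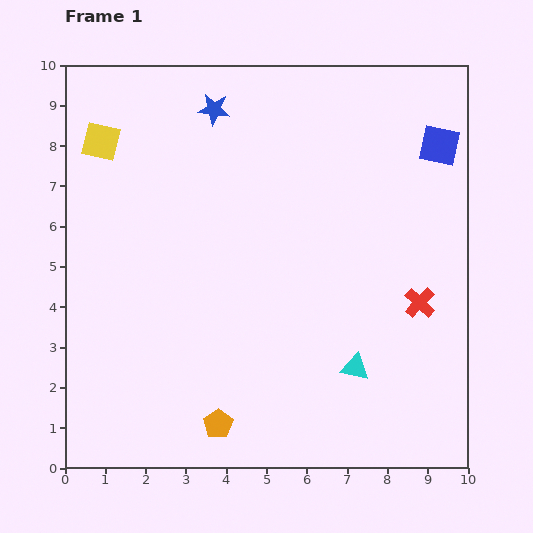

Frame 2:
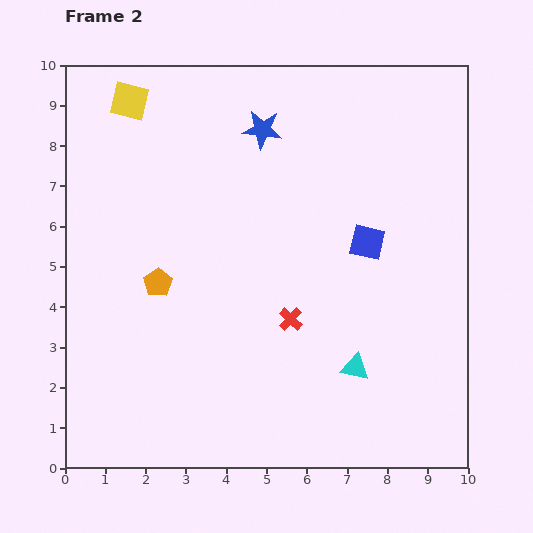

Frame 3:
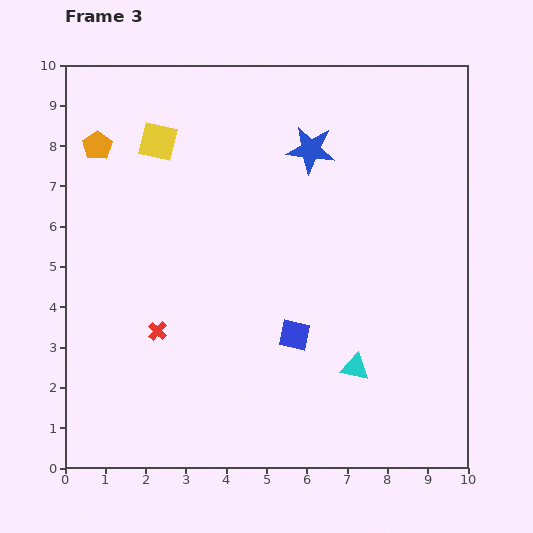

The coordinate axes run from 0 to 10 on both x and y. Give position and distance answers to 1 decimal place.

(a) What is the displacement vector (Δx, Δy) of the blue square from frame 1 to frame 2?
(-1.8, -2.4)

The blue square was at (9.3, 8.0) in frame 1 and (7.5, 5.6) in frame 2.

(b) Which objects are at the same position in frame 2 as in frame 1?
the cyan triangle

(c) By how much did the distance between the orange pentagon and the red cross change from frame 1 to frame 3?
-1.0

Distance in frame 1: 5.8. Distance in frame 3: 4.8.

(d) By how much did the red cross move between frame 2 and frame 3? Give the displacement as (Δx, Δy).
(-3.3, -0.3)

The red cross was at (5.6, 3.7) in frame 2 and (2.3, 3.4) in frame 3.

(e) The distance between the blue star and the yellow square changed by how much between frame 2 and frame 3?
+0.4

Distance in frame 2: 3.4. Distance in frame 3: 3.8.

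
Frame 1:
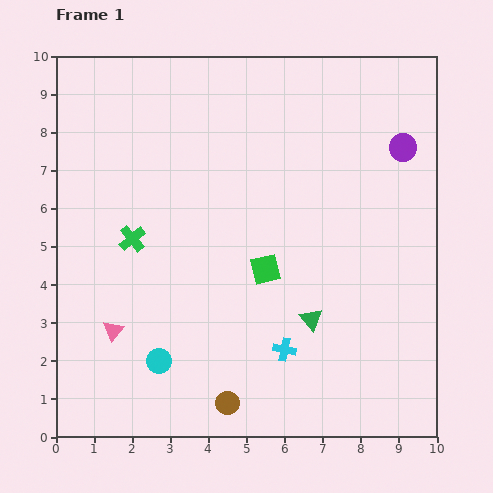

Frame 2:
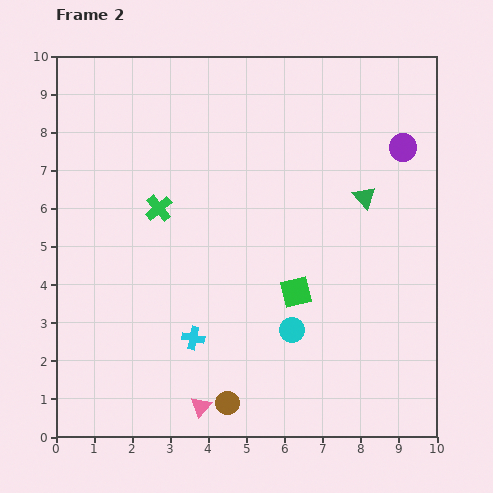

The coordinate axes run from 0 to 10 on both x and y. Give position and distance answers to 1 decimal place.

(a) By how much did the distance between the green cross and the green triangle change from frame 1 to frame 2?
+0.3

Distance in frame 1: 5.1. Distance in frame 2: 5.4.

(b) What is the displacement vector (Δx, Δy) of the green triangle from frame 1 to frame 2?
(1.4, 3.2)

The green triangle was at (6.7, 3.1) in frame 1 and (8.1, 6.3) in frame 2.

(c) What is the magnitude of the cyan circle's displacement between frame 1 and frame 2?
3.6

The cyan circle moved from (2.7, 2.0) to (6.2, 2.8), a distance of √(3.5² + 0.8²) ≈ 3.6.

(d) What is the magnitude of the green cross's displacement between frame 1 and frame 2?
1.1

The green cross moved from (2.0, 5.2) to (2.7, 6.0), a distance of √(0.7² + 0.8²) ≈ 1.1.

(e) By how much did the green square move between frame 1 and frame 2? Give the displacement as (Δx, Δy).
(0.8, -0.6)

The green square was at (5.5, 4.4) in frame 1 and (6.3, 3.8) in frame 2.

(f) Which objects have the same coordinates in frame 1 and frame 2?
the brown circle, the purple circle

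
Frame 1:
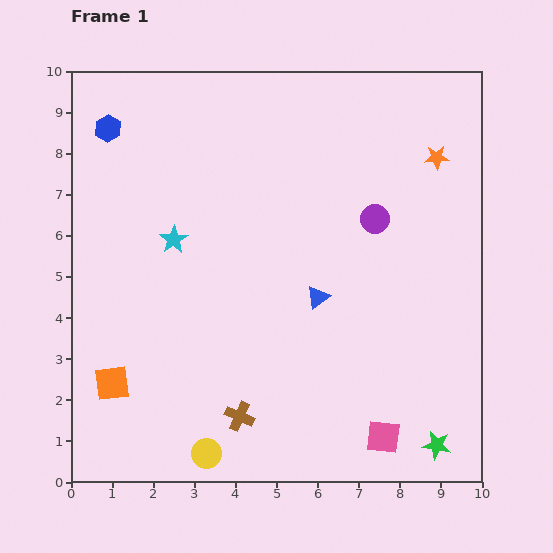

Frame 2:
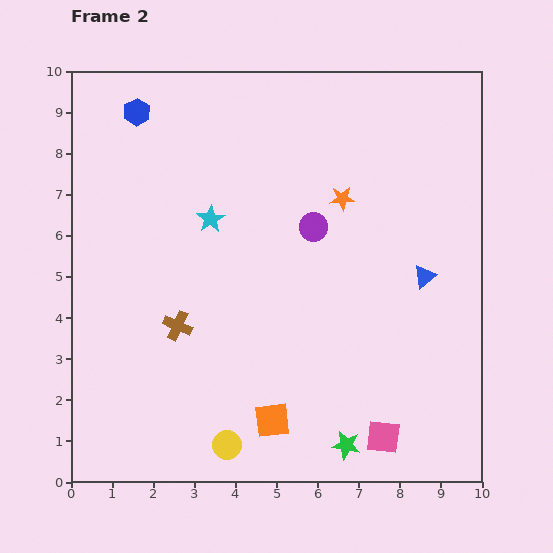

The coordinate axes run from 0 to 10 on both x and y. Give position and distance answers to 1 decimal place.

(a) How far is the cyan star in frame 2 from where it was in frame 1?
1.0

The cyan star moved from (2.5, 5.9) to (3.4, 6.4), a distance of √(0.9² + 0.5²) ≈ 1.0.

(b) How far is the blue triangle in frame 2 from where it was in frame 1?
2.6

The blue triangle moved from (6.0, 4.5) to (8.6, 5.0), a distance of √(2.6² + 0.5²) ≈ 2.6.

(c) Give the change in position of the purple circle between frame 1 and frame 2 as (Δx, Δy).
(-1.5, -0.2)

The purple circle was at (7.4, 6.4) in frame 1 and (5.9, 6.2) in frame 2.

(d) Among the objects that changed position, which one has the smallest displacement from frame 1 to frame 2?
the yellow circle

(moved 0.5)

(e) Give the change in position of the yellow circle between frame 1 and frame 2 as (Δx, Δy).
(0.5, 0.2)

The yellow circle was at (3.3, 0.7) in frame 1 and (3.8, 0.9) in frame 2.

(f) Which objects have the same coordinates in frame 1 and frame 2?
the pink square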